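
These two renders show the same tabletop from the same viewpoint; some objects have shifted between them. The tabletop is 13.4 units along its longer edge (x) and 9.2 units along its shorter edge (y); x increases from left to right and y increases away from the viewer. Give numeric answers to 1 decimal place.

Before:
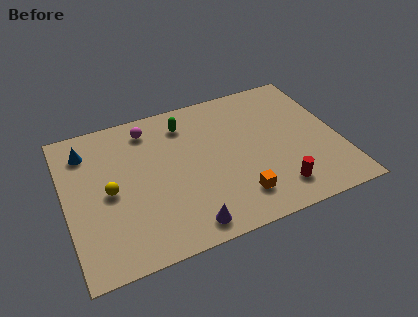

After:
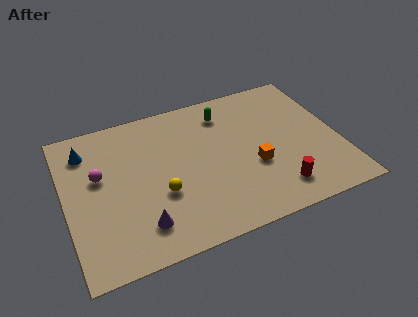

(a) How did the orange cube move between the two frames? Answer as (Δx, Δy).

(1.0, 1.6)

The orange cube was at about (8.1, 1.9) and moved to about (9.1, 3.5).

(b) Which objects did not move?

the blue cone and the red cylinder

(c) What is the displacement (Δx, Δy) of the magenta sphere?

(-2.6, -2.2)

From the two frames, the magenta sphere sits at roughly (4.3, 7.7) before and (1.7, 5.5) after.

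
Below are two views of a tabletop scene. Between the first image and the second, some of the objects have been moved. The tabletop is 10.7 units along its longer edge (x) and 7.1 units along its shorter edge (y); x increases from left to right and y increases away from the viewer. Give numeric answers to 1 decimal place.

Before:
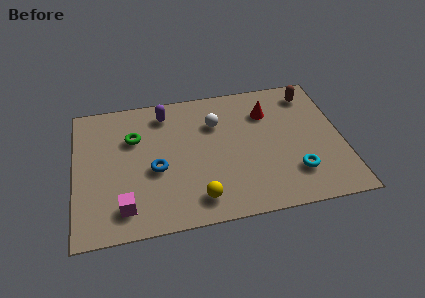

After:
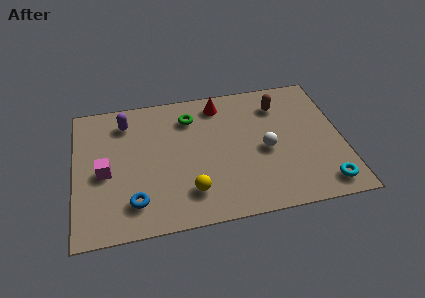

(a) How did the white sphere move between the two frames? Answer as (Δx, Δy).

(1.9, -1.8)

The white sphere started near (5.7, 5.0) and ended near (7.6, 3.2).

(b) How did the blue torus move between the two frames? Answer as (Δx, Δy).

(-0.9, -1.5)

The blue torus was at about (3.2, 3.0) and moved to about (2.3, 1.5).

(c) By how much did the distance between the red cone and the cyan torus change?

+2.8

Before: roughly 3.5 units apart; after: 6.3. That's 2.8 units further apart.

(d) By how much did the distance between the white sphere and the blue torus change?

+2.4

Before: roughly 3.2 units apart; after: 5.6. That's 2.4 units further apart.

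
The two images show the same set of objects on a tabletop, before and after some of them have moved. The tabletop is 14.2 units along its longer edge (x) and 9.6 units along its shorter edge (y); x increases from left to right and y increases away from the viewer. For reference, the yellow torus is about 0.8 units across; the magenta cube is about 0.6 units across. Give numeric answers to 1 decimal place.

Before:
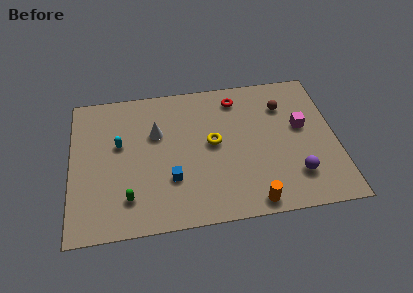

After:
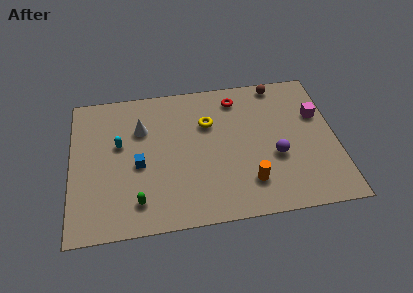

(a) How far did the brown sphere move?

1.6

The brown sphere was near (11.5, 7.1) before and (11.3, 8.7) after, so it travelled √(0.2² + 1.6²) ≈ 1.6 units.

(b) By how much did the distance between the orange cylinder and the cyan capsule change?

-0.8

Before: roughly 8.4 units apart; after: 7.6. That's 0.8 units closer together.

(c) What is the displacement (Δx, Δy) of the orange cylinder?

(-0.1, 1.3)

From the two frames, the orange cylinder sits at roughly (9.5, 0.9) before and (9.4, 2.2) after.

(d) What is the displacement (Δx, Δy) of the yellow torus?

(-0.2, 1.4)

From the two frames, the yellow torus sits at roughly (7.6, 5.1) before and (7.4, 6.5) after.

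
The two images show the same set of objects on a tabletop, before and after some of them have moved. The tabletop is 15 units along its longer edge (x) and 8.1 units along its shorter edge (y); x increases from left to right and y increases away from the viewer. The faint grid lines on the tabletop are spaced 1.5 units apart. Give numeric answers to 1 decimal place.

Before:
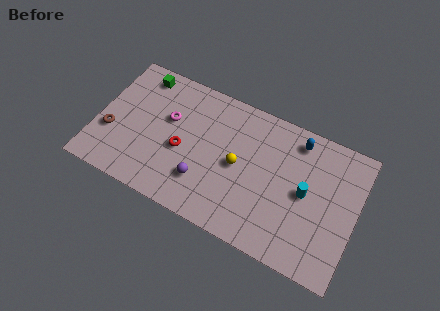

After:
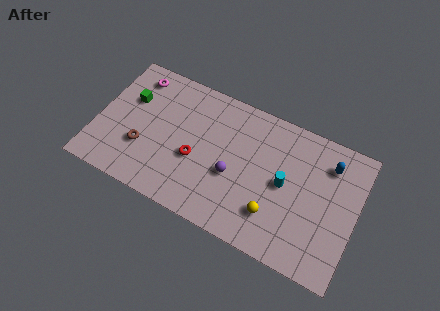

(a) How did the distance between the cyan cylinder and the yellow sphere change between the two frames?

-1.9

Before: roughly 3.9 units apart; after: 2.0. That's 1.9 units closer together.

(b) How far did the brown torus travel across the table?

1.9

The brown torus moved from about (0.9, 2.9) to (2.8, 2.7), a distance of √(1.9² + 0.2²) ≈ 1.9.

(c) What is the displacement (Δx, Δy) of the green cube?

(-0.4, -1.7)

The green cube started near (2.1, 7.0) and ended near (1.7, 5.3).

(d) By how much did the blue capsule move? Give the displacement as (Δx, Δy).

(1.9, -0.6)

The blue capsule started near (11.3, 6.9) and ended near (13.2, 6.3).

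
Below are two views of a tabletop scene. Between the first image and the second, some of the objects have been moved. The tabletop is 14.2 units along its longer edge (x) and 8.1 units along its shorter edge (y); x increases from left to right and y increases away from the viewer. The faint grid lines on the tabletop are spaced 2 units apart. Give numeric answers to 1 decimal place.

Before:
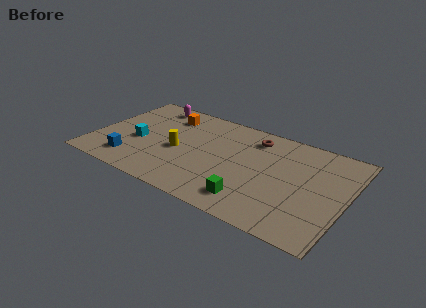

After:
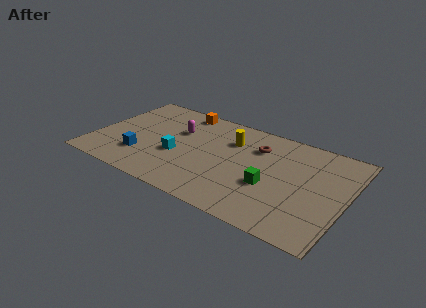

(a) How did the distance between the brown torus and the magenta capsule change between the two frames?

-1.6

They were about 6.1 units apart before and 4.5 after — 1.6 units closer together.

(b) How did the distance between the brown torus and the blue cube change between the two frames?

-0.9

Before: roughly 8.0 units apart; after: 7.1. That's 0.9 units closer together.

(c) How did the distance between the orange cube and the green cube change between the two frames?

-0.4

They were about 7.4 units apart before and 7.0 after — 0.4 units closer together.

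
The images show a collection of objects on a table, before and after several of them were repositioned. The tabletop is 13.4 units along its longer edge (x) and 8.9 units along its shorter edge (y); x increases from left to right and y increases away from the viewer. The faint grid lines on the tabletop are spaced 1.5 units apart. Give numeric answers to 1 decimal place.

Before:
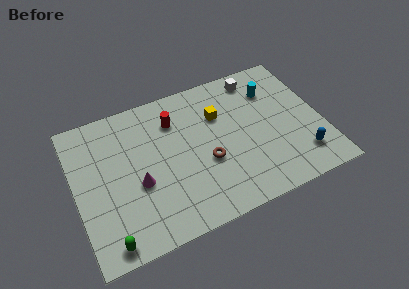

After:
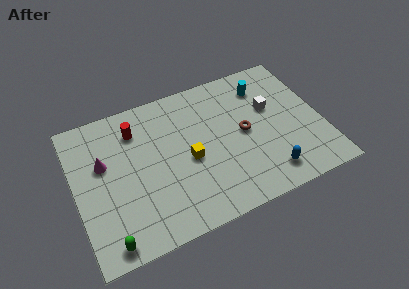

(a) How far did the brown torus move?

2.4

The brown torus moved from about (7.0, 3.5) to (9.2, 4.5), a distance of √(2.2² + 1.0²) ≈ 2.4.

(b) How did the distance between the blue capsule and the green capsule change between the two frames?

-1.9

Before: roughly 10.6 units apart; after: 8.7. That's 1.9 units closer together.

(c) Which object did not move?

the green capsule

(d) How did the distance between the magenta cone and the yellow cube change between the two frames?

-0.6

They were about 5.3 units apart before and 4.7 after — 0.6 units closer together.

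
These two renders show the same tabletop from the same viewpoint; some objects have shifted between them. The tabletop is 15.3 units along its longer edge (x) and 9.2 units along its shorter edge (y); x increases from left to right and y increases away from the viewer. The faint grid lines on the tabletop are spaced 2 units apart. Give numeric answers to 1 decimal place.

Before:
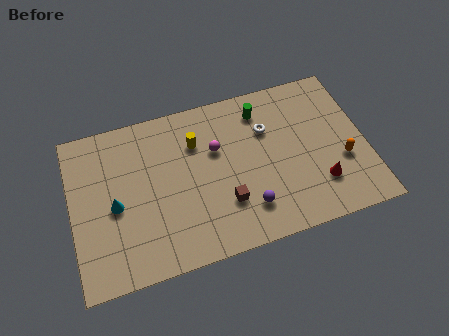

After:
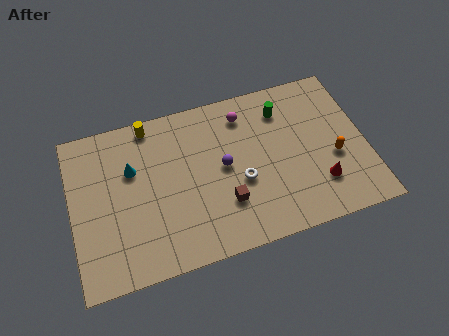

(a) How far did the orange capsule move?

0.5

From (14.0, 3.4) to (13.6, 3.7), the orange capsule covered √(0.4² + 0.3²) ≈ 0.5 units.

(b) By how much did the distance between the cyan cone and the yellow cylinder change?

-2.5

Before: roughly 5.0 units apart; after: 2.5. That's 2.5 units closer together.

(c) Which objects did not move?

the red cone and the brown cube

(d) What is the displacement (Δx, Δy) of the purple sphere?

(-1.0, 2.7)

The purple sphere was at about (8.9, 2.1) and moved to about (7.9, 4.8).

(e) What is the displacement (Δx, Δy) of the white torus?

(-1.6, -2.6)

The white torus started near (10.3, 6.3) and ended near (8.7, 3.7).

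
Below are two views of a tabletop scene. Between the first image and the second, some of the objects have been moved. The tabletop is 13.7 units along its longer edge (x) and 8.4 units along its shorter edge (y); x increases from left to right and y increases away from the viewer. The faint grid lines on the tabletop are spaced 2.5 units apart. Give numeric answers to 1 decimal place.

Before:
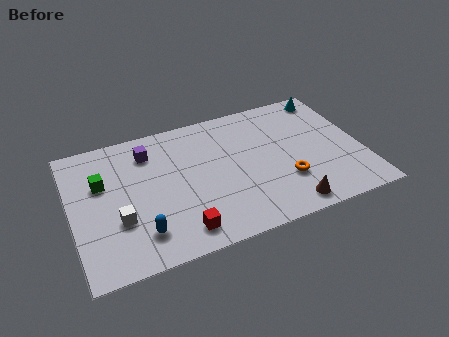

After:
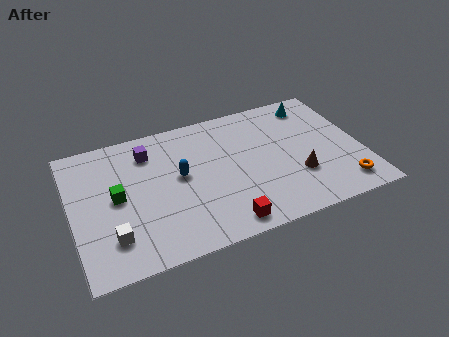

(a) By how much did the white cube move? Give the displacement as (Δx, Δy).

(-0.4, -0.9)

The white cube was at about (2.1, 2.9) and moved to about (1.7, 2.0).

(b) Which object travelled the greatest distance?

the blue capsule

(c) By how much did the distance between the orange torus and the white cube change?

+3.0

The distance was about 7.8 in the first image and 10.8 in the second, so they moved 3.0 units further apart.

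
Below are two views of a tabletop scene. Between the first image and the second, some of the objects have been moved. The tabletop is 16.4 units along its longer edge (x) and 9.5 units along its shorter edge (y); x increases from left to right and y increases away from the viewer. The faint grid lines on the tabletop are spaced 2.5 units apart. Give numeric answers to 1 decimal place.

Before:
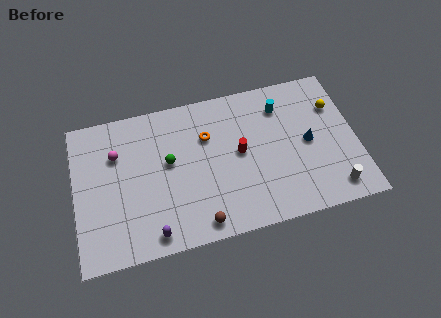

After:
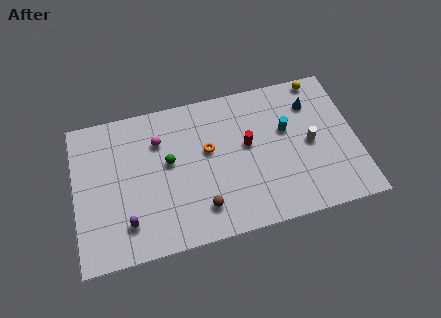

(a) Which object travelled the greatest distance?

the white cylinder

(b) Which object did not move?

the green sphere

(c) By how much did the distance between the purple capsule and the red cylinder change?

+1.3

They were about 6.6 units apart before and 7.9 after — 1.3 units further apart.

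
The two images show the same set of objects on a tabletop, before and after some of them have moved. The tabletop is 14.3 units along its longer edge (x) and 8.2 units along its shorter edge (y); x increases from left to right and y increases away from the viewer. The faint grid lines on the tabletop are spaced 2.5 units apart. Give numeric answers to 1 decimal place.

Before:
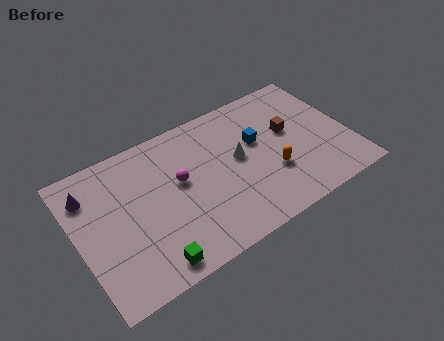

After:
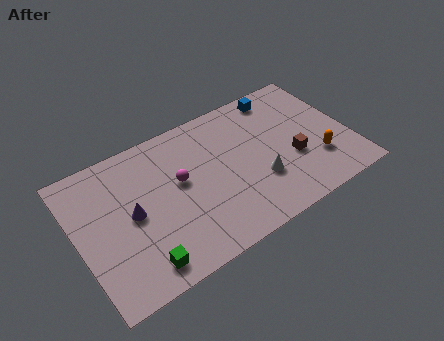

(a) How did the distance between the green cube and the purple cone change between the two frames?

-2.9

Before: roughly 5.8 units apart; after: 2.9. That's 2.9 units closer together.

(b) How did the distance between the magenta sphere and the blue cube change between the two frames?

+2.1

Before: roughly 4.2 units apart; after: 6.3. That's 2.1 units further apart.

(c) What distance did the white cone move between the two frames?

2.0

From (8.5, 4.5) to (9.3, 2.7), the white cone covered √(0.8² + 1.8²) ≈ 2.0 units.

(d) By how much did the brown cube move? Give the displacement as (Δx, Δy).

(-0.1, -1.7)

From the two frames, the brown cube sits at roughly (11.3, 4.8) before and (11.2, 3.1) after.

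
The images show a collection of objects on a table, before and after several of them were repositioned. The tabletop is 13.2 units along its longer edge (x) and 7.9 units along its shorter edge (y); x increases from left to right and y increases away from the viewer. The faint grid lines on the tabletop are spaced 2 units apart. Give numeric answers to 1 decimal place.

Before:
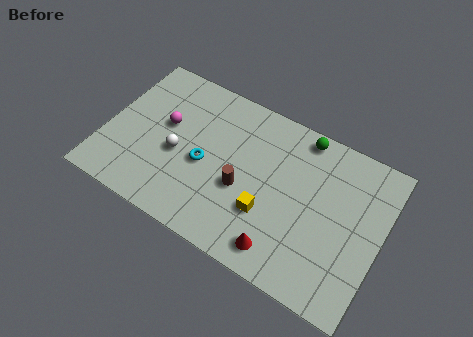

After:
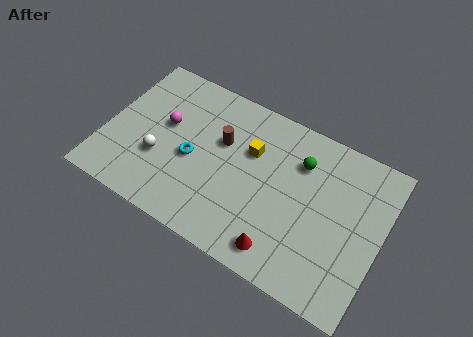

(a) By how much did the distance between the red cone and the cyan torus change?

+0.5

Before: roughly 4.7 units apart; after: 5.2. That's 0.5 units further apart.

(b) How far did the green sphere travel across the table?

1.3

The green sphere was near (9.0, 7.1) before and (9.1, 5.8) after, so it travelled √(0.1² + 1.3²) ≈ 1.3 units.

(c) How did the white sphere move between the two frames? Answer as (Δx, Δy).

(-0.8, -0.6)

The white sphere was at about (3.5, 3.4) and moved to about (2.7, 2.8).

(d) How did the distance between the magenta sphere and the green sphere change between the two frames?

-0.3

They were about 6.8 units apart before and 6.5 after — 0.3 units closer together.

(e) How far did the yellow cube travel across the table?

2.9

From (8.0, 2.6) to (6.8, 5.2), the yellow cube covered √(1.2² + 2.6²) ≈ 2.9 units.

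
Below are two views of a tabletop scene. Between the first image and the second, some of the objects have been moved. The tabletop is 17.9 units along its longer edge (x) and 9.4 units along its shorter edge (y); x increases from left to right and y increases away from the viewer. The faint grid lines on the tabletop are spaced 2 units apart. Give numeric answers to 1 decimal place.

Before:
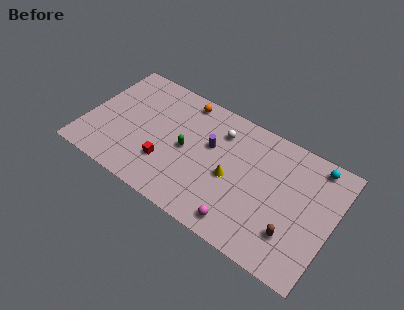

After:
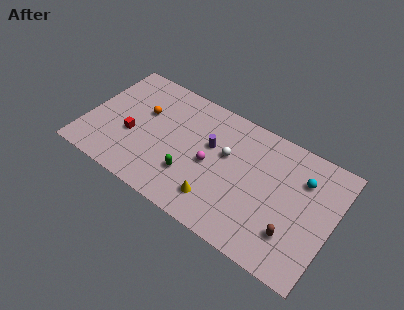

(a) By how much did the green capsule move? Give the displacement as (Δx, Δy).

(0.6, -1.8)

The green capsule started near (7.3, 4.6) and ended near (7.9, 2.8).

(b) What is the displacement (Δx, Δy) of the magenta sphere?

(-2.8, 3.1)

The magenta sphere started near (11.9, 1.3) and ended near (9.1, 4.4).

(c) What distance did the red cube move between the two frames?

2.8

The red cube was near (6.1, 2.8) before and (3.4, 3.7) after, so it travelled √(2.7² + 0.9²) ≈ 2.8 units.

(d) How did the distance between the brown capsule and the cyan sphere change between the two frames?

-1.6

Before: roughly 5.9 units apart; after: 4.3. That's 1.6 units closer together.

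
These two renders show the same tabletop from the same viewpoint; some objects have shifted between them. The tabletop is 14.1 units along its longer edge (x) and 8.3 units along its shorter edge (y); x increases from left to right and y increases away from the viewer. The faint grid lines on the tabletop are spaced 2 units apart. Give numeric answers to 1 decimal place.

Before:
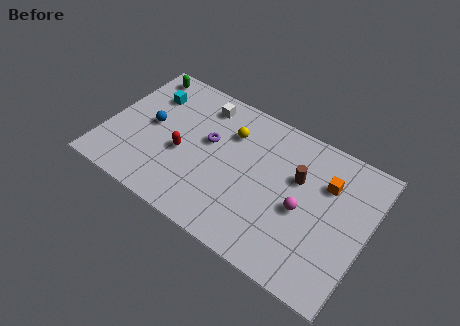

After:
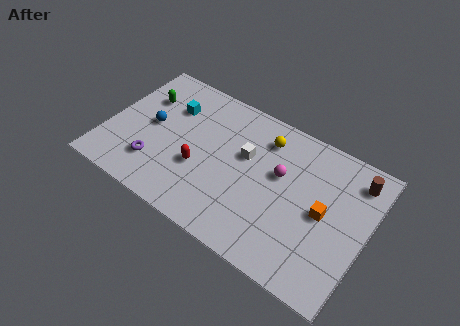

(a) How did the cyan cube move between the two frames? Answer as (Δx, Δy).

(1.2, -0.2)

The cyan cube was at about (1.9, 6.1) and moved to about (3.1, 5.9).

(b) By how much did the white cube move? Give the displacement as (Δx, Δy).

(2.7, -1.8)

The white cube started near (4.7, 6.9) and ended near (7.4, 5.1).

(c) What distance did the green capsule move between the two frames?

1.6

The green capsule was near (1.2, 7.3) before and (1.6, 5.8) after, so it travelled √(0.4² + 1.5²) ≈ 1.6 units.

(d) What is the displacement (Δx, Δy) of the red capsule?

(1.0, -0.4)

The red capsule started near (4.2, 3.5) and ended near (5.2, 3.1).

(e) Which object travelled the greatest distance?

the purple torus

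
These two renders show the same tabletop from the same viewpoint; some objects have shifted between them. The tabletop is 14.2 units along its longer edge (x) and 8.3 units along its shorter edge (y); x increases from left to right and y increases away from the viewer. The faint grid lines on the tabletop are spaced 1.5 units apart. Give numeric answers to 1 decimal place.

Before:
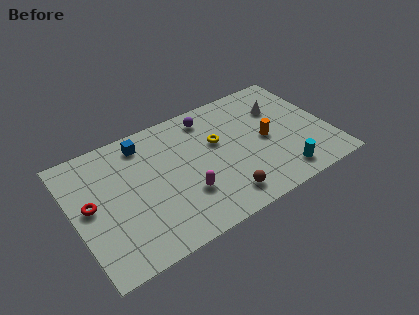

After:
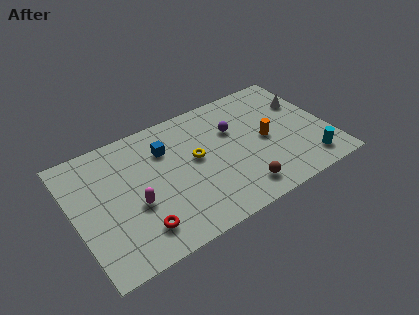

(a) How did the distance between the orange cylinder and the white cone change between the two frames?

+0.9

The distance was about 2.1 in the first image and 3.0 in the second, so they moved 0.9 units further apart.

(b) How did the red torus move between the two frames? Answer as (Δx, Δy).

(2.3, -2.7)

The red torus started near (0.9, 4.4) and ended near (3.2, 1.7).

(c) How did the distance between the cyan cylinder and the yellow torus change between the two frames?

+1.9

Before: roughly 4.8 units apart; after: 6.7. That's 1.9 units further apart.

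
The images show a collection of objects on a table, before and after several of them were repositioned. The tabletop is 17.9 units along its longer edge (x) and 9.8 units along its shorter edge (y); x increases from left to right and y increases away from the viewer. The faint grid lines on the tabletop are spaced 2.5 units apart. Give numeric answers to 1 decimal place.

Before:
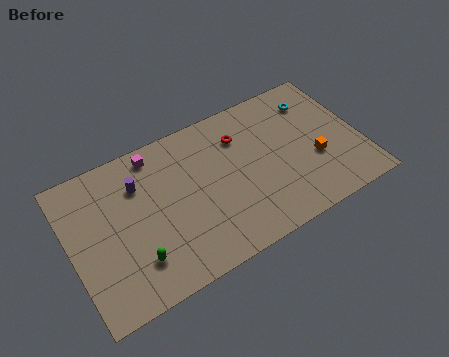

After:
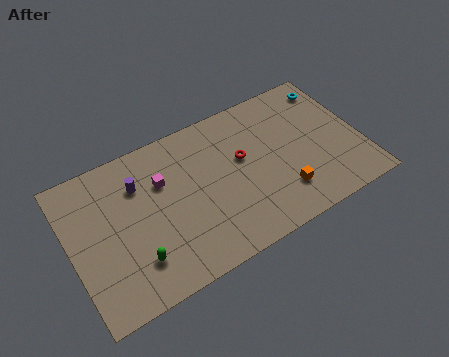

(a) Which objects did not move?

the purple cylinder and the green capsule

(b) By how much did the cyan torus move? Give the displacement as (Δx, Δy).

(1.2, 0.5)

The cyan torus started near (15.6, 7.7) and ended near (16.8, 8.2).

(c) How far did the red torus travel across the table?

1.5

The red torus moved from about (10.8, 7.3) to (10.7, 5.8), a distance of √(0.1² + 1.5²) ≈ 1.5.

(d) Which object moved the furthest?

the orange cube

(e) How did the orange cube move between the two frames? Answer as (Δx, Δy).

(-2.3, -1.3)

The orange cube started near (15.0, 3.7) and ended near (12.7, 2.4).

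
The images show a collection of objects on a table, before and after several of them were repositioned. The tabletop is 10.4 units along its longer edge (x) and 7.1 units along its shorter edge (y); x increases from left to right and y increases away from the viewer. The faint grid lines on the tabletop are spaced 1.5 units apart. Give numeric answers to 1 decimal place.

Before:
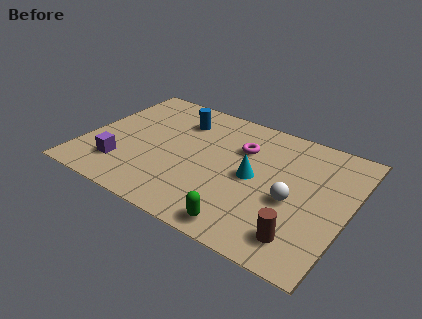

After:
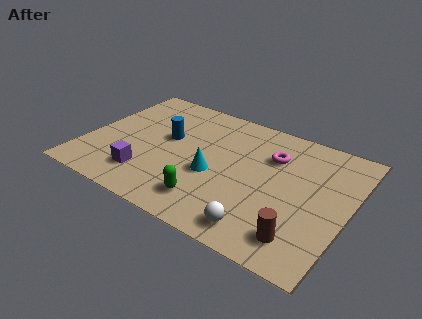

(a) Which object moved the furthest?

the white sphere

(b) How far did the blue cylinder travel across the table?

1.3

From (3.4, 5.4) to (3.1, 4.1), the blue cylinder covered √(0.3² + 1.3²) ≈ 1.3 units.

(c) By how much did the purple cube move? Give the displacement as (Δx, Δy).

(1.0, -0.1)

From the two frames, the purple cube sits at roughly (1.7, 1.7) before and (2.7, 1.6) after.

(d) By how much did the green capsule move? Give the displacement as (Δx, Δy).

(-1.5, 0.6)

The green capsule was at about (6.8, 0.8) and moved to about (5.3, 1.4).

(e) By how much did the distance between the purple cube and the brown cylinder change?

-1.0

Before: roughly 7.2 units apart; after: 6.2. That's 1.0 units closer together.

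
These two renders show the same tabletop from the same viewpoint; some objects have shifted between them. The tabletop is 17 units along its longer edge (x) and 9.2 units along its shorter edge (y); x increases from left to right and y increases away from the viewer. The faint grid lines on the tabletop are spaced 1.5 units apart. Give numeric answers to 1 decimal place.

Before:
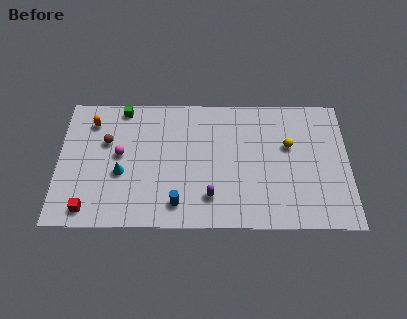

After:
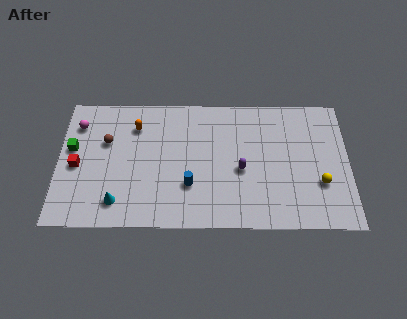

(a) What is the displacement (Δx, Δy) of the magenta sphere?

(-2.5, 2.1)

The magenta sphere was at about (3.6, 5.0) and moved to about (1.1, 7.1).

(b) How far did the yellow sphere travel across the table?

3.2

The yellow sphere moved from about (13.5, 5.7) to (15.3, 3.1), a distance of √(1.8² + 2.6²) ≈ 3.2.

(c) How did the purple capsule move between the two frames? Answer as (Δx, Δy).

(1.8, 1.9)

The purple capsule was at about (8.9, 2.1) and moved to about (10.7, 4.0).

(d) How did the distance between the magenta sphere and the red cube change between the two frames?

-1.3

They were about 4.2 units apart before and 2.9 after — 1.3 units closer together.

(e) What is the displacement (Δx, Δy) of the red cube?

(-0.7, 3.0)

From the two frames, the red cube sits at roughly (1.8, 1.2) before and (1.1, 4.2) after.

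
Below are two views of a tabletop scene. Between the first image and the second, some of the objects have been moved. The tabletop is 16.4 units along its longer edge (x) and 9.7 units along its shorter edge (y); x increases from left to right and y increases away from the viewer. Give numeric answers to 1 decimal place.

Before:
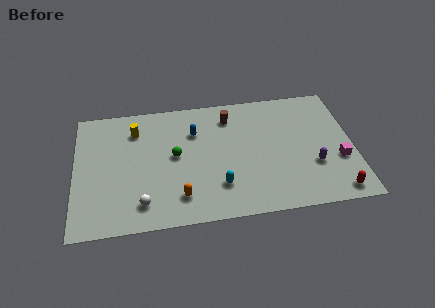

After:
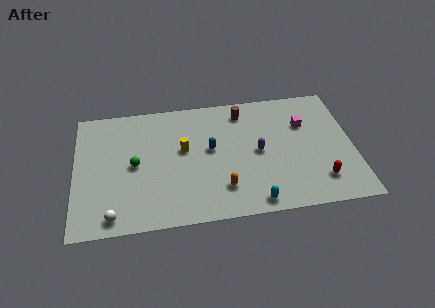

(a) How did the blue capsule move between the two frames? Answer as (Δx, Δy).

(0.9, -1.5)

The blue capsule started near (7.1, 6.9) and ended near (8.0, 5.4).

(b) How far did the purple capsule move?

3.5

The purple capsule was near (14.0, 3.3) before and (10.8, 4.8) after, so it travelled √(3.2² + 1.5²) ≈ 3.5 units.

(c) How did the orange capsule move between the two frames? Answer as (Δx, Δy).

(2.5, 0.3)

The orange capsule was at about (6.1, 2.0) and moved to about (8.6, 2.3).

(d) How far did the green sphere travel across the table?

2.4

From (5.9, 5.2) to (3.5, 4.8), the green sphere covered √(2.4² + 0.4²) ≈ 2.4 units.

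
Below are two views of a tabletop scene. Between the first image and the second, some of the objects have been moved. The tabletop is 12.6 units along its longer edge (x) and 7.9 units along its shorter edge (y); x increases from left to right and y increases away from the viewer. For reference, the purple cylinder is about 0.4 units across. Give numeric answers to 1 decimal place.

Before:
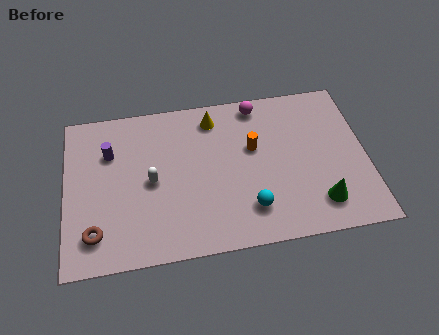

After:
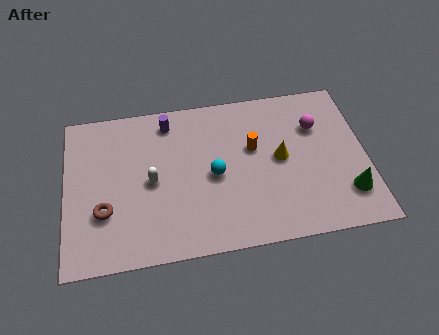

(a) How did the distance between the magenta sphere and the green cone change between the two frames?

-2.1

Before: roughly 5.9 units apart; after: 3.8. That's 2.1 units closer together.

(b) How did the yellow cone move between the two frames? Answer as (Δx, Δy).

(2.7, -2.5)

The yellow cone started near (6.3, 6.6) and ended near (9.0, 4.1).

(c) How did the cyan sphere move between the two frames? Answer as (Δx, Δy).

(-1.4, 1.9)

From the two frames, the cyan sphere sits at roughly (7.6, 1.8) before and (6.2, 3.7) after.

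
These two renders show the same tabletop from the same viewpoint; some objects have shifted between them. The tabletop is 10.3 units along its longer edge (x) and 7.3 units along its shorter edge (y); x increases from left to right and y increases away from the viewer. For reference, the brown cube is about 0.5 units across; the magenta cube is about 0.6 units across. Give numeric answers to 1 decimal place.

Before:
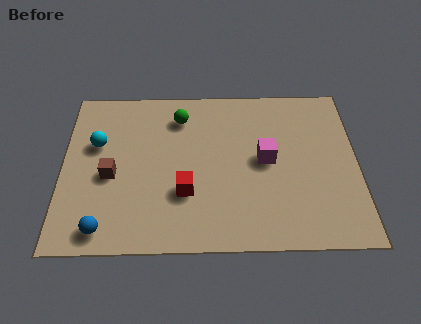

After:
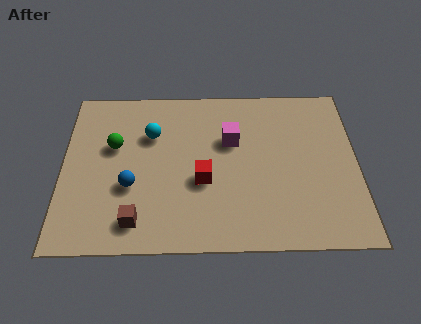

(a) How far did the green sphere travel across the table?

2.6

From (4.1, 5.8) to (1.8, 4.5), the green sphere covered √(2.3² + 1.3²) ≈ 2.6 units.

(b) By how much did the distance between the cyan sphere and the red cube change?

-1.0

The distance was about 3.8 in the first image and 2.8 in the second, so they moved 1.0 units closer together.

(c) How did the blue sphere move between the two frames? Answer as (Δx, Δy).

(0.9, 1.8)

From the two frames, the blue sphere sits at roughly (1.5, 0.9) before and (2.4, 2.7) after.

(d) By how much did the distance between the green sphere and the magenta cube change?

+0.5

They were about 3.6 units apart before and 4.1 after — 0.5 units further apart.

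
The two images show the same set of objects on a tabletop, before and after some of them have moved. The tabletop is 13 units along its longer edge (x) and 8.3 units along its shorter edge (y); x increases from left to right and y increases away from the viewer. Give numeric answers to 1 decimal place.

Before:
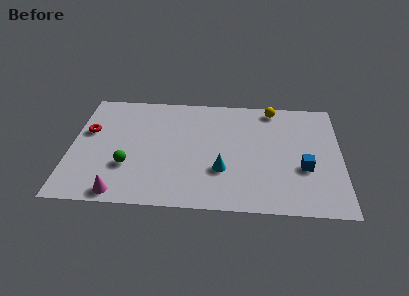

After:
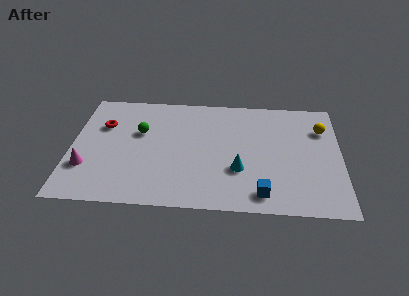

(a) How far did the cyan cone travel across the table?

0.8

The cyan cone moved from about (7.3, 2.7) to (8.1, 2.8), a distance of √(0.8² + 0.1²) ≈ 0.8.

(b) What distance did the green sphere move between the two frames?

2.5

The green sphere moved from about (2.8, 2.7) to (3.3, 5.2), a distance of √(0.5² + 2.5²) ≈ 2.5.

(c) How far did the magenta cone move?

2.4

The magenta cone moved from about (2.5, 0.8) to (0.8, 2.5), a distance of √(1.7² + 1.7²) ≈ 2.4.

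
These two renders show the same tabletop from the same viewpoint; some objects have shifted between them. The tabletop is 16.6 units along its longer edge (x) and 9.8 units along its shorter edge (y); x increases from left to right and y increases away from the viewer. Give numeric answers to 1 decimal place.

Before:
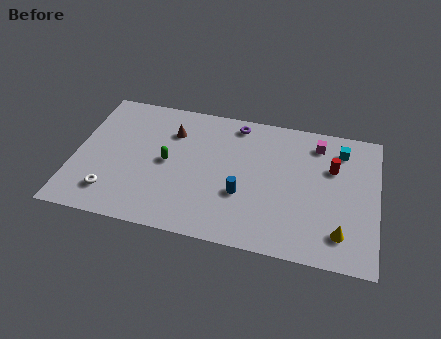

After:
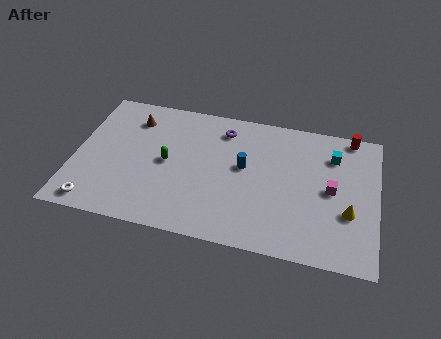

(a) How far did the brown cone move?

2.3

The brown cone was near (5.2, 7.2) before and (3.0, 7.7) after, so it travelled √(2.2² + 0.5²) ≈ 2.3 units.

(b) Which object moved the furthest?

the magenta cube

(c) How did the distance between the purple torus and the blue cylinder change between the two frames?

-2.3

They were about 5.1 units apart before and 2.8 after — 2.3 units closer together.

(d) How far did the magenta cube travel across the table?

3.3

From (13.2, 8.1) to (14.1, 4.9), the magenta cube covered √(0.9² + 3.2²) ≈ 3.3 units.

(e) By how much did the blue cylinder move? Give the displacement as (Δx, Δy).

(0.0, 2.0)

From the two frames, the blue cylinder sits at roughly (9.3, 3.5) before and (9.3, 5.5) after.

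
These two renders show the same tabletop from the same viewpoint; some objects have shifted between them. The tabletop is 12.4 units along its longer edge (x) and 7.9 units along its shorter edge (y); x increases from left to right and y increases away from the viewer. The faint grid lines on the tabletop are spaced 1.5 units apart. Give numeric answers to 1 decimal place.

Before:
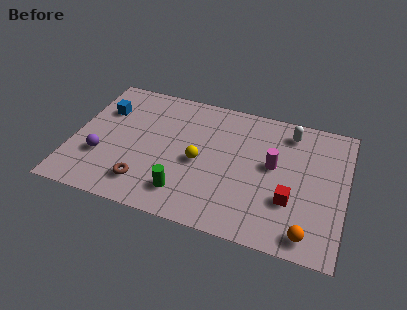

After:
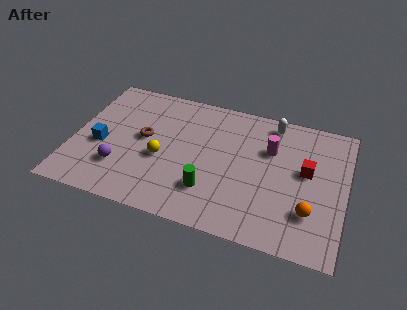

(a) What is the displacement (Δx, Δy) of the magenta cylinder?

(-0.2, 0.9)

The magenta cylinder started near (9.1, 4.4) and ended near (8.9, 5.3).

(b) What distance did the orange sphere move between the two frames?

1.2

From (10.9, 1.0) to (10.9, 2.2), the orange sphere covered √(0.0² + 1.2²) ≈ 1.2 units.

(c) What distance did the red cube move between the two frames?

2.0

The red cube was near (10.0, 2.6) before and (10.6, 4.5) after, so it travelled √(0.6² + 1.9²) ≈ 2.0 units.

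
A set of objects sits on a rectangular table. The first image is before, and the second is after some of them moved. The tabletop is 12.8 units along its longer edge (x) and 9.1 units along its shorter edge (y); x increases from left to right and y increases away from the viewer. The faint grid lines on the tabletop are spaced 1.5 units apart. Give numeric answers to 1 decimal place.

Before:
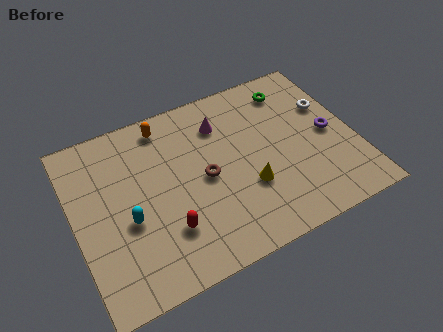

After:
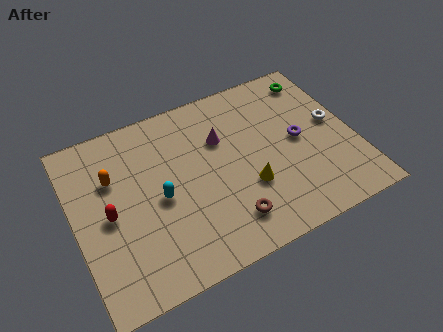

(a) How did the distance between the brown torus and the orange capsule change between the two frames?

+2.6

The distance was about 3.8 in the first image and 6.4 in the second, so they moved 2.6 units further apart.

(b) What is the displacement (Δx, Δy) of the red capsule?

(-2.4, 1.8)

The red capsule was at about (3.9, 2.5) and moved to about (1.5, 4.3).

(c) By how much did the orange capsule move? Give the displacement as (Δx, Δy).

(-2.6, -1.8)

From the two frames, the orange capsule sits at roughly (4.5, 7.9) before and (1.9, 6.1) after.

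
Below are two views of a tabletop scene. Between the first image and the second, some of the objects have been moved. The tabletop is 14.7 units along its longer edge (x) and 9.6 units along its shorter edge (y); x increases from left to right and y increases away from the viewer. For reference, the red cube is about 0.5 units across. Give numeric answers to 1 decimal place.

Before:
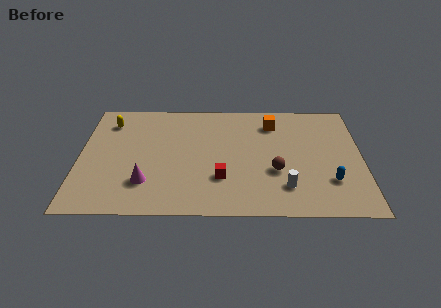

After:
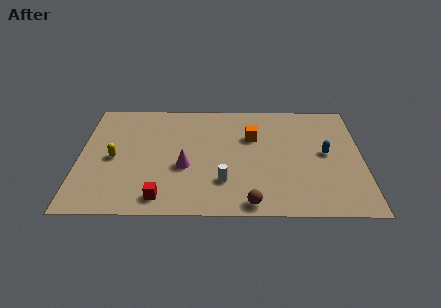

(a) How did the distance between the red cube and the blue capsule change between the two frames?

+3.7

They were about 5.6 units apart before and 9.3 after — 3.7 units further apart.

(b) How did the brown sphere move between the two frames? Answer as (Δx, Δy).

(-1.3, -2.6)

From the two frames, the brown sphere sits at roughly (10.2, 3.5) before and (8.9, 0.9) after.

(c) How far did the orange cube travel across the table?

1.6

From (10.1, 7.6) to (9.0, 6.4), the orange cube covered √(1.1² + 1.2²) ≈ 1.6 units.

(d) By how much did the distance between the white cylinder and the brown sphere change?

+0.8

The distance was about 1.4 in the first image and 2.2 in the second, so they moved 0.8 units further apart.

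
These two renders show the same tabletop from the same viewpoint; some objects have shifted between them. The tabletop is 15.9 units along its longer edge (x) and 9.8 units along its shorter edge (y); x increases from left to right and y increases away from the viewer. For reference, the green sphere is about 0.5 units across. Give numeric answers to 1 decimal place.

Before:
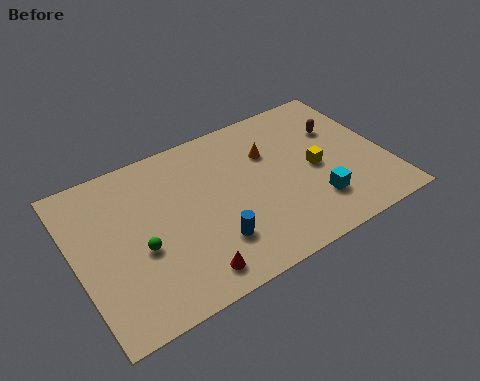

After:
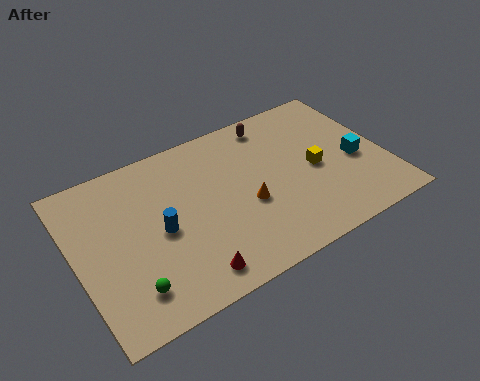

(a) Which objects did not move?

the yellow cube and the red cone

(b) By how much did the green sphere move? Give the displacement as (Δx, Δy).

(-0.8, -2.0)

The green sphere was at about (3.1, 4.0) and moved to about (2.3, 2.0).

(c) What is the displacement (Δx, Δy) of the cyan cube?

(2.5, 1.7)

The cyan cube was at about (11.9, 2.5) and moved to about (14.4, 4.2).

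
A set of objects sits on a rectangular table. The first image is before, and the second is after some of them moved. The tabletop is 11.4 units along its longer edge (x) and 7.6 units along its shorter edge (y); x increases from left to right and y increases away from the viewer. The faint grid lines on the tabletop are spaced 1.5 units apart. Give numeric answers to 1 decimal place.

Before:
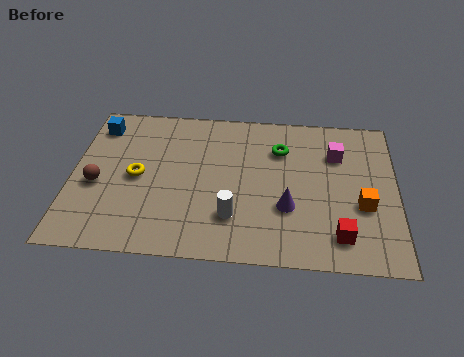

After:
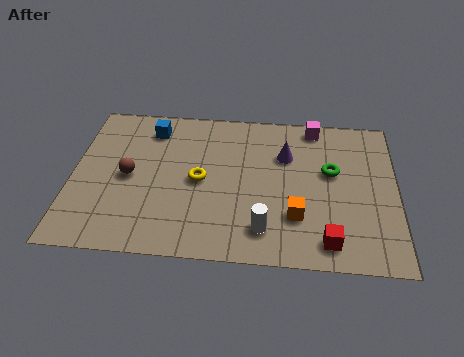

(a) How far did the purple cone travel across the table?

2.6

The purple cone moved from about (7.6, 2.6) to (7.5, 5.2), a distance of √(0.1² + 2.6²) ≈ 2.6.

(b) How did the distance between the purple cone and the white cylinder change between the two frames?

+1.8

They were about 2.0 units apart before and 3.8 after — 1.8 units further apart.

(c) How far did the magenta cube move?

1.6

From (9.3, 5.4) to (8.5, 6.8), the magenta cube covered √(0.8² + 1.4²) ≈ 1.6 units.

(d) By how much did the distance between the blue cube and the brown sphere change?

-0.4

They were about 3.0 units apart before and 2.6 after — 0.4 units closer together.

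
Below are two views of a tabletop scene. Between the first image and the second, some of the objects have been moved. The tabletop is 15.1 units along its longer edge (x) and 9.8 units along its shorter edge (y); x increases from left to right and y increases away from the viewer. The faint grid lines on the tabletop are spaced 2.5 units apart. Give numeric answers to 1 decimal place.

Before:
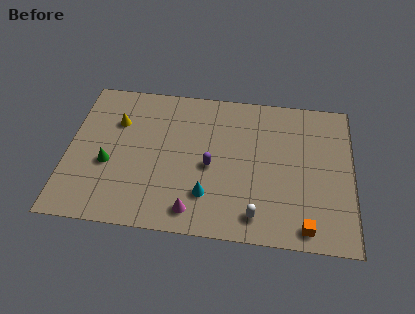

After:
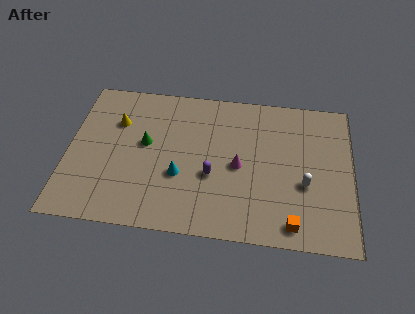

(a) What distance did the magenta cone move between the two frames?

3.9

The magenta cone was near (6.8, 1.4) before and (9.1, 4.6) after, so it travelled √(2.3² + 3.2²) ≈ 3.9 units.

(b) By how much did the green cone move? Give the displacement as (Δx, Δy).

(1.9, 1.6)

From the two frames, the green cone sits at roughly (2.2, 3.9) before and (4.1, 5.5) after.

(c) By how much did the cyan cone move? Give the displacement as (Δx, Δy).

(-1.5, 1.1)

The cyan cone was at about (7.5, 2.5) and moved to about (6.0, 3.6).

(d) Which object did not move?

the yellow cone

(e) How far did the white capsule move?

3.4

The white capsule was near (10.1, 1.5) before and (12.6, 3.8) after, so it travelled √(2.5² + 2.3²) ≈ 3.4 units.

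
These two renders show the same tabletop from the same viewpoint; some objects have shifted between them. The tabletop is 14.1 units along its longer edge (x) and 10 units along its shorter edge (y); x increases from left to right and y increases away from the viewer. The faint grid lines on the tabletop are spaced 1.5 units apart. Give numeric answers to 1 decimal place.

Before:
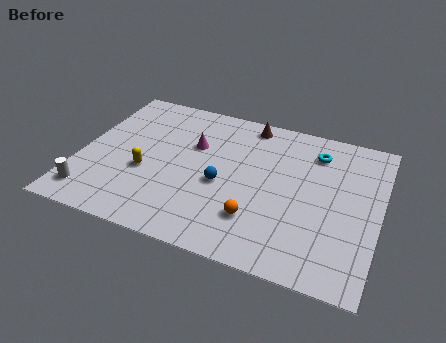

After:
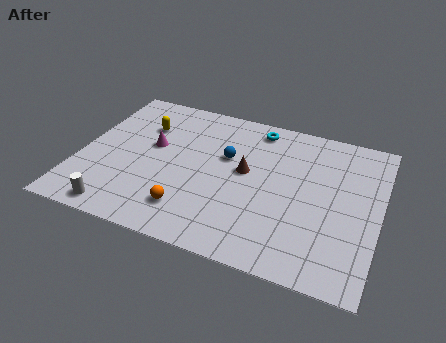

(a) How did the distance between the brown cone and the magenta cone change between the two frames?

+1.1

Before: roughly 3.4 units apart; after: 4.5. That's 1.1 units further apart.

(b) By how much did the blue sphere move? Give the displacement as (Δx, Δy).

(0.0, 1.9)

The blue sphere was at about (6.8, 4.3) and moved to about (6.8, 6.2).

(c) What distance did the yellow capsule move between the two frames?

3.2

The yellow capsule was near (3.2, 3.9) before and (2.7, 7.1) after, so it travelled √(0.5² + 3.2²) ≈ 3.2 units.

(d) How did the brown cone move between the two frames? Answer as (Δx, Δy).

(0.2, -3.4)

The brown cone started near (7.6, 8.9) and ended near (7.8, 5.5).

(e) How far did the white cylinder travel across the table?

1.5

The white cylinder moved from about (0.9, 1.6) to (2.3, 1.0), a distance of √(1.4² + 0.6²) ≈ 1.5.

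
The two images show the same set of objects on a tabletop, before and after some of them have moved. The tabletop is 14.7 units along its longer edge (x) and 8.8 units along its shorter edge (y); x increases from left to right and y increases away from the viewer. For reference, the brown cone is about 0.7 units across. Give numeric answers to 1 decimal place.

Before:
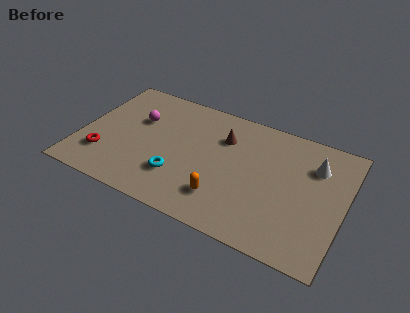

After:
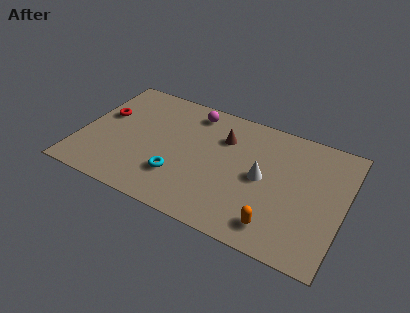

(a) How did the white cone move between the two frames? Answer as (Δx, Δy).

(-2.7, -2.0)

From the two frames, the white cone sits at roughly (12.9, 6.4) before and (10.2, 4.4) after.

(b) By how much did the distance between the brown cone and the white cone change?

-2.0

Before: roughly 5.1 units apart; after: 3.1. That's 2.0 units closer together.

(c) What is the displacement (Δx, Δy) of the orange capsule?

(3.0, -0.6)

The orange capsule was at about (8.3, 2.1) and moved to about (11.3, 1.5).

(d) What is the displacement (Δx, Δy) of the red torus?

(-0.4, 3.0)

From the two frames, the red torus sits at roughly (1.5, 2.3) before and (1.1, 5.3) after.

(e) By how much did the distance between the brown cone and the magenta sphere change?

-2.6

Before: roughly 4.8 units apart; after: 2.2. That's 2.6 units closer together.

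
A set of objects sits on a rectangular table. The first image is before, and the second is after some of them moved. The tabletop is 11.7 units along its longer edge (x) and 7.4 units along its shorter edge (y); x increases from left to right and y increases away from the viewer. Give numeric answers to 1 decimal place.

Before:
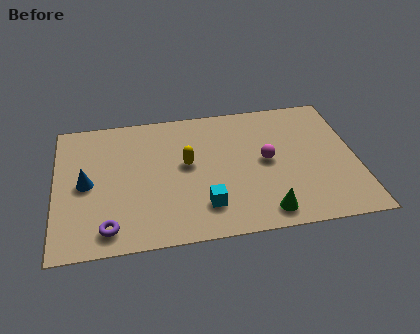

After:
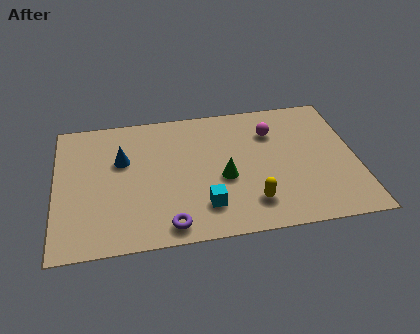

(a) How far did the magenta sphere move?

1.6

The magenta sphere was near (8.2, 3.8) before and (8.5, 5.4) after, so it travelled √(0.3² + 1.6²) ≈ 1.6 units.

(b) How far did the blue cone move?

1.8

From (1.2, 3.6) to (2.6, 4.7), the blue cone covered √(1.4² + 1.1²) ≈ 1.8 units.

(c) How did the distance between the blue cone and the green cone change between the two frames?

-3.1

They were about 7.3 units apart before and 4.2 after — 3.1 units closer together.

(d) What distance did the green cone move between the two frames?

2.6

From (8.0, 1.0) to (6.5, 3.1), the green cone covered √(1.5² + 2.1²) ≈ 2.6 units.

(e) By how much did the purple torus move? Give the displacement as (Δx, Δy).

(2.3, -0.2)

The purple torus started near (2.0, 1.1) and ended near (4.3, 0.9).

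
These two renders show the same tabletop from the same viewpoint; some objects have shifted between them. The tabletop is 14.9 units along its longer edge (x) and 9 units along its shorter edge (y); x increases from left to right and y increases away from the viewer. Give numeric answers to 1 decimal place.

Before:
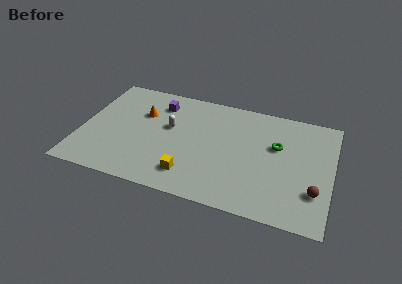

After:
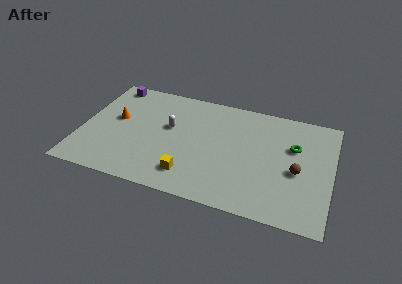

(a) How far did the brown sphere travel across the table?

1.7

The brown sphere was near (14.0, 2.6) before and (12.9, 3.9) after, so it travelled √(1.1² + 1.3²) ≈ 1.7 units.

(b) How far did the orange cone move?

1.7

The orange cone was near (3.5, 6.0) before and (2.0, 5.1) after, so it travelled √(1.5² + 0.9²) ≈ 1.7 units.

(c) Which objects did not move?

the yellow cube and the white capsule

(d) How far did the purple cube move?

3.1

From (4.4, 7.1) to (1.4, 8.0), the purple cube covered √(3.0² + 0.9²) ≈ 3.1 units.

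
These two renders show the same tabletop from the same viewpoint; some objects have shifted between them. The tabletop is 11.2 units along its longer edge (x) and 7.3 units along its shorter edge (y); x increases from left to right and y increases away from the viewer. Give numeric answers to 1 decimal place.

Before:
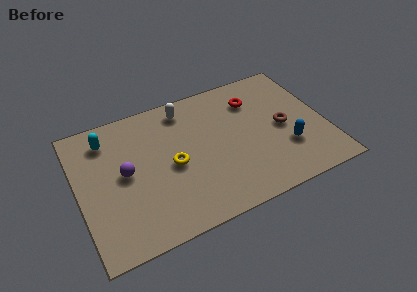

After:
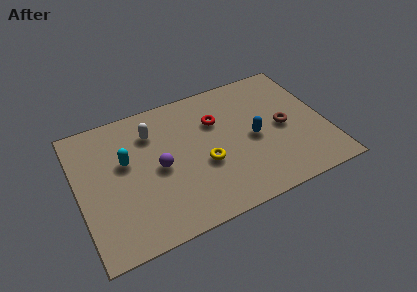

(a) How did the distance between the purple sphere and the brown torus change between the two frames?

-1.5

The distance was about 7.2 in the first image and 5.7 in the second, so they moved 1.5 units closer together.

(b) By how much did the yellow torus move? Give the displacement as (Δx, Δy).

(1.4, -0.5)

The yellow torus was at about (4.2, 3.4) and moved to about (5.6, 2.9).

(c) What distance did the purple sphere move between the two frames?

1.5

The purple sphere was near (2.1, 3.8) before and (3.6, 3.5) after, so it travelled √(1.5² + 0.3²) ≈ 1.5 units.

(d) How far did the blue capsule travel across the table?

1.8

The blue capsule was near (9.3, 2.3) before and (7.9, 3.4) after, so it travelled √(1.4² + 1.1²) ≈ 1.8 units.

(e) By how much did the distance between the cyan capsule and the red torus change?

-2.5

They were about 6.7 units apart before and 4.2 after — 2.5 units closer together.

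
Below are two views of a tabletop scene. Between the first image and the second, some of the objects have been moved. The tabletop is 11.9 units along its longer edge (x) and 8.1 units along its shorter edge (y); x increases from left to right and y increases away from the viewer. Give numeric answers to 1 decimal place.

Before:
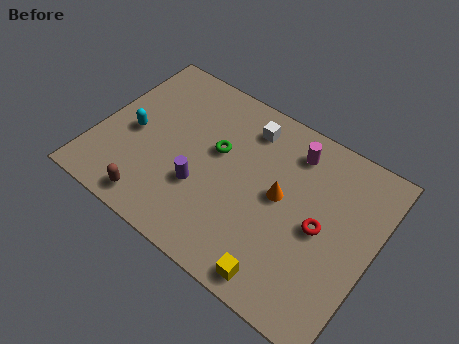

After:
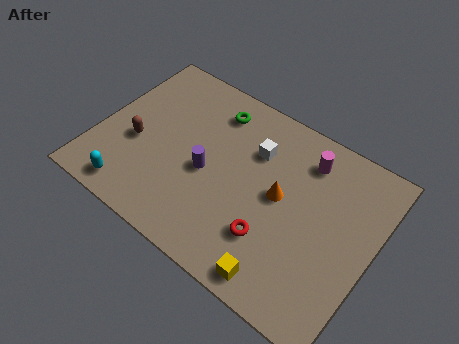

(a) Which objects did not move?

the yellow cube and the orange cone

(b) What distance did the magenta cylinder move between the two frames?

0.6

The magenta cylinder moved from about (8.0, 6.6) to (8.6, 6.5), a distance of √(0.6² + 0.1²) ≈ 0.6.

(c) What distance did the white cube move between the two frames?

1.0

The white cube moved from about (6.0, 6.6) to (6.5, 5.7), a distance of √(0.5² + 0.9²) ≈ 1.0.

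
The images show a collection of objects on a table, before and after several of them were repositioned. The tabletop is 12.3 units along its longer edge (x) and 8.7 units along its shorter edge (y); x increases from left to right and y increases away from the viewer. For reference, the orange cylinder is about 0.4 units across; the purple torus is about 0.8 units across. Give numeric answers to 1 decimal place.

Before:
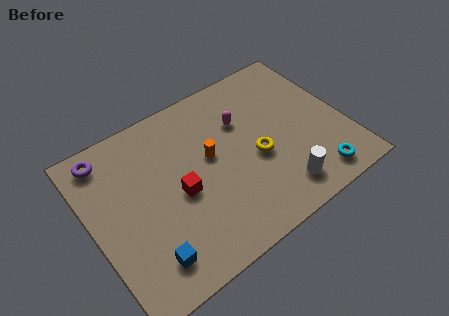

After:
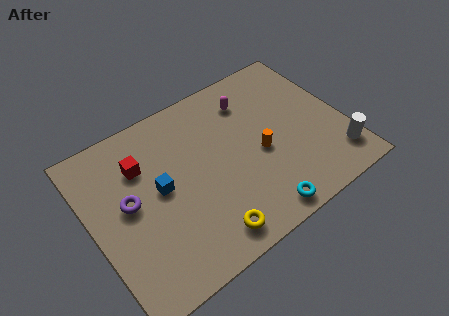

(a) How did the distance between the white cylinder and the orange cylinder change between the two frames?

-0.4

They were about 4.4 units apart before and 4.0 after — 0.4 units closer together.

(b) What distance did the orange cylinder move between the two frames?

2.5

The orange cylinder moved from about (5.8, 4.9) to (8.1, 3.8), a distance of √(2.3² + 1.1²) ≈ 2.5.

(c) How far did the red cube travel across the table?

2.7

The red cube was near (4.1, 3.9) before and (2.7, 6.2) after, so it travelled √(1.4² + 2.3²) ≈ 2.7 units.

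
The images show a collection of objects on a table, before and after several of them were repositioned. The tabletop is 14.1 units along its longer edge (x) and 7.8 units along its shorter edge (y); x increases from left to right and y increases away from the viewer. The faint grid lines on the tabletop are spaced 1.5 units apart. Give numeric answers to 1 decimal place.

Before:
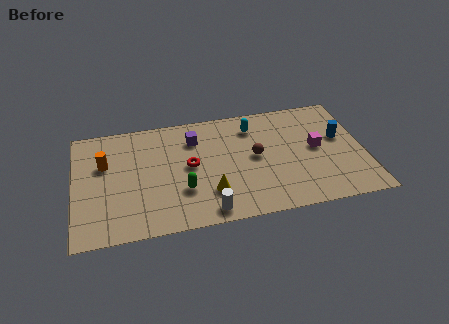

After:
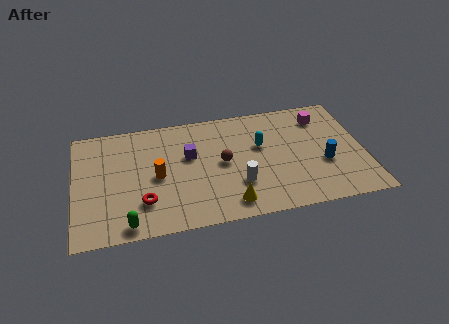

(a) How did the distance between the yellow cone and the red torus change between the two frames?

+2.0

Before: roughly 2.2 units apart; after: 4.2. That's 2.0 units further apart.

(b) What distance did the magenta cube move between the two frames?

2.1

The magenta cube was near (11.8, 4.1) before and (12.2, 6.2) after, so it travelled √(0.4² + 2.1²) ≈ 2.1 units.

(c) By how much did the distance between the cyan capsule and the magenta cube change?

-0.3

They were about 3.7 units apart before and 3.4 after — 0.3 units closer together.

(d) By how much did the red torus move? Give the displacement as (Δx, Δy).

(-2.3, -2.0)

The red torus started near (5.6, 4.1) and ended near (3.3, 2.1).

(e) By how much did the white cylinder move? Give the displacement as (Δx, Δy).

(1.6, 1.5)

From the two frames, the white cylinder sits at roughly (6.3, 0.9) before and (7.9, 2.4) after.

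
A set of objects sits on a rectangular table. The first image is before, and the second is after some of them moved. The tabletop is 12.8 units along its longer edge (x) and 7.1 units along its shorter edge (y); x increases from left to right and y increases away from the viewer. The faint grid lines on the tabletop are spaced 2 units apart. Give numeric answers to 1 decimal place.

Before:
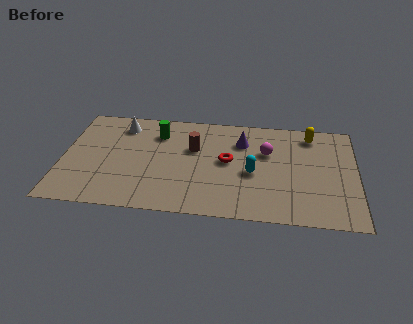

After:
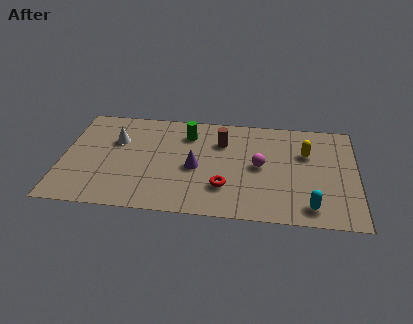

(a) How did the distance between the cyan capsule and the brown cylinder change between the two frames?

+2.6

They were about 3.0 units apart before and 5.6 after — 2.6 units further apart.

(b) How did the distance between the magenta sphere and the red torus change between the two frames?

+0.3

They were about 1.9 units apart before and 2.2 after — 0.3 units further apart.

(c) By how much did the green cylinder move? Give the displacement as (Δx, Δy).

(1.3, 0.1)

The green cylinder was at about (4.1, 5.4) and moved to about (5.4, 5.5).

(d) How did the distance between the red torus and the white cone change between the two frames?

+0.4

The distance was about 5.1 in the first image and 5.5 in the second, so they moved 0.4 units further apart.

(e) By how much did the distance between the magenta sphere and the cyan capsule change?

+1.7

They were about 1.6 units apart before and 3.3 after — 1.7 units further apart.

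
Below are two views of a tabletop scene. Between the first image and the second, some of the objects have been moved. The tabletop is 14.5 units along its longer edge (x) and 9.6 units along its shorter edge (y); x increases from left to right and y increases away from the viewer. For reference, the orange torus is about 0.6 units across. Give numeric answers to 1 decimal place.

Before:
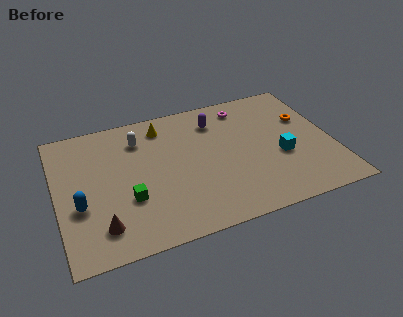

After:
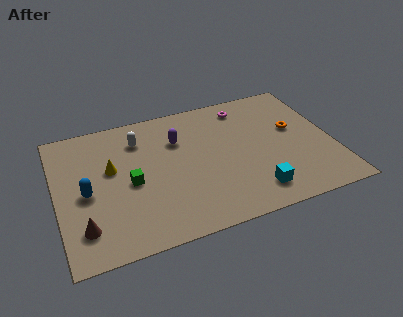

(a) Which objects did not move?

the white capsule and the magenta torus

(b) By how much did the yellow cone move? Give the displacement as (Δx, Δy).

(-2.9, -2.3)

From the two frames, the yellow cone sits at roughly (5.8, 8.0) before and (2.9, 5.7) after.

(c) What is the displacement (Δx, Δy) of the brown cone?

(-0.9, 0.2)

The brown cone was at about (2.1, 1.9) and moved to about (1.2, 2.1).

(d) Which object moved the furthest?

the yellow cone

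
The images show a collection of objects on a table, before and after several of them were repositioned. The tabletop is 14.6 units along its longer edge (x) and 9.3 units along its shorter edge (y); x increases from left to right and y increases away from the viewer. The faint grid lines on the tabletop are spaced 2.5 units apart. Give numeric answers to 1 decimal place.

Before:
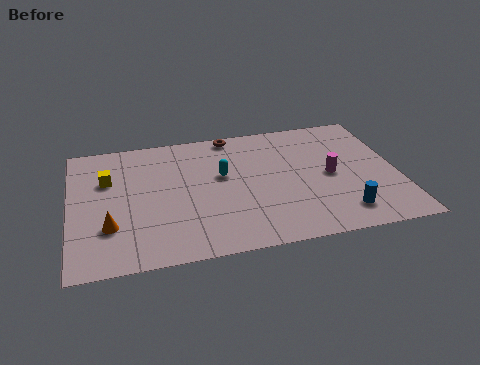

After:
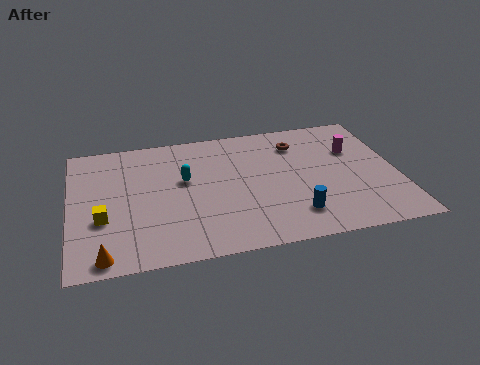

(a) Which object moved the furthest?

the brown torus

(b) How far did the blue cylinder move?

2.1

The blue cylinder moved from about (11.9, 1.7) to (9.8, 2.0), a distance of √(2.1² + 0.3²) ≈ 2.1.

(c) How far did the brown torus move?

3.2

The brown torus moved from about (7.4, 8.5) to (10.3, 7.2), a distance of √(2.9² + 1.3²) ≈ 3.2.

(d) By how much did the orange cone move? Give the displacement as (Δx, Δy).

(-0.3, -1.9)

The orange cone was at about (1.7, 2.8) and moved to about (1.4, 0.9).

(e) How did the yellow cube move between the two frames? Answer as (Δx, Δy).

(-0.3, -2.8)

From the two frames, the yellow cube sits at roughly (1.7, 6.2) before and (1.4, 3.4) after.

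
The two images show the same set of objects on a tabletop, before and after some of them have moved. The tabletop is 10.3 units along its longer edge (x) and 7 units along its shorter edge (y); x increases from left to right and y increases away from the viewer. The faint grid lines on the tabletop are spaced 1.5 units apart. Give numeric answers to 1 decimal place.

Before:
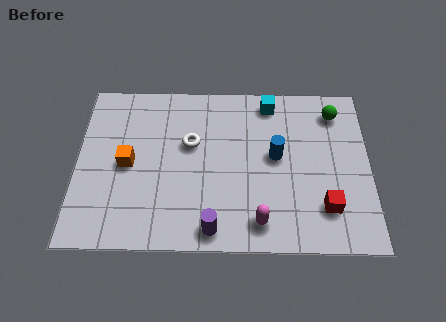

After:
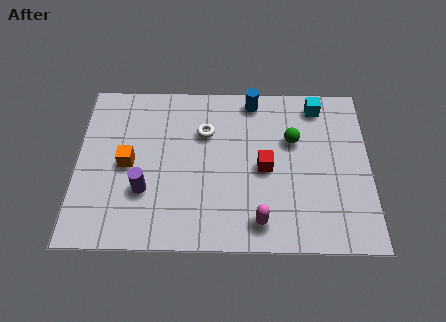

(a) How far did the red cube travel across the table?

2.6

The red cube moved from about (8.7, 1.7) to (6.6, 3.3), a distance of √(2.1² + 1.6²) ≈ 2.6.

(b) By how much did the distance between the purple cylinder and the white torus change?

-0.3

Before: roughly 3.6 units apart; after: 3.3. That's 0.3 units closer together.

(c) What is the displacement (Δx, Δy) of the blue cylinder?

(-0.8, 2.4)

The blue cylinder was at about (7.0, 3.8) and moved to about (6.2, 6.2).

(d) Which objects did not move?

the orange cube and the magenta capsule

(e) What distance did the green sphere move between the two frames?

1.9

The green sphere was near (9.1, 5.7) before and (7.6, 4.5) after, so it travelled √(1.5² + 1.2²) ≈ 1.9 units.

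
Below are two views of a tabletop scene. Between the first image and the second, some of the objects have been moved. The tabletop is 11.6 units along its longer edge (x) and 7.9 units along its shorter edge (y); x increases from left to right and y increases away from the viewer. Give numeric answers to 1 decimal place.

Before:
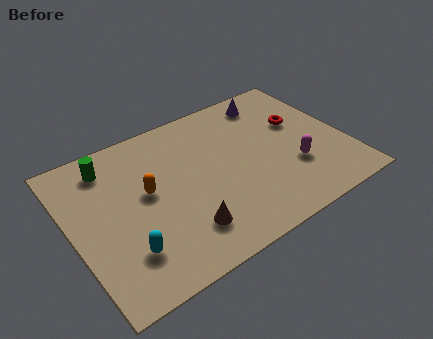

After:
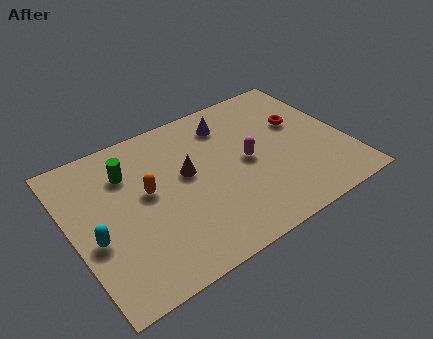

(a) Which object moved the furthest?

the brown cone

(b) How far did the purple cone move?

2.0

The purple cone was near (9.0, 6.7) before and (7.0, 6.3) after, so it travelled √(2.0² + 0.4²) ≈ 2.0 units.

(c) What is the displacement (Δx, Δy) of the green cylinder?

(0.7, -0.7)

The green cylinder started near (1.9, 6.5) and ended near (2.6, 5.8).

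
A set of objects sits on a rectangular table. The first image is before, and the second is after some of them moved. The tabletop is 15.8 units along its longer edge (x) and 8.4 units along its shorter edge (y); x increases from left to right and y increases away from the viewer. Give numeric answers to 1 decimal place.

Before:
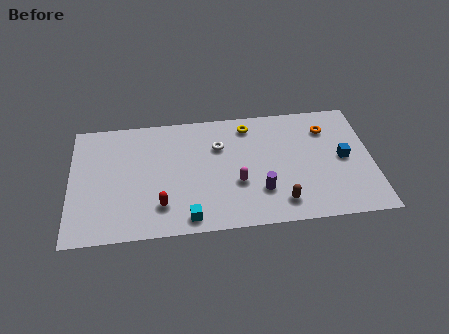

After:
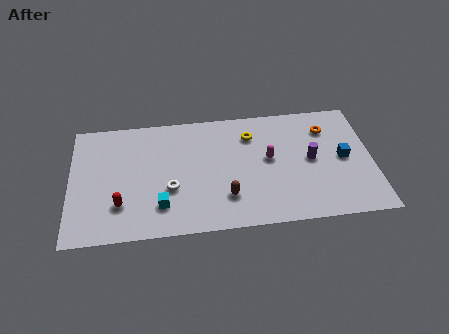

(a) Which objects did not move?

the orange torus and the blue cube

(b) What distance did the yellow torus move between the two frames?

0.7

The yellow torus moved from about (9.4, 7.1) to (9.5, 6.4), a distance of √(0.1² + 0.7²) ≈ 0.7.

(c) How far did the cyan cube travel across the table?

1.7

From (6.1, 1.0) to (4.7, 2.0), the cyan cube covered √(1.4² + 1.0²) ≈ 1.7 units.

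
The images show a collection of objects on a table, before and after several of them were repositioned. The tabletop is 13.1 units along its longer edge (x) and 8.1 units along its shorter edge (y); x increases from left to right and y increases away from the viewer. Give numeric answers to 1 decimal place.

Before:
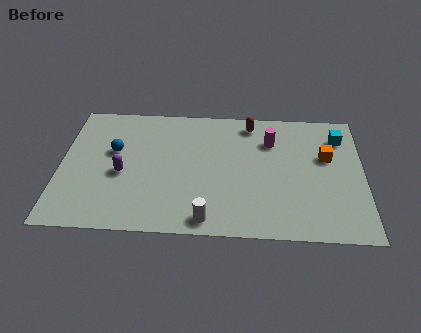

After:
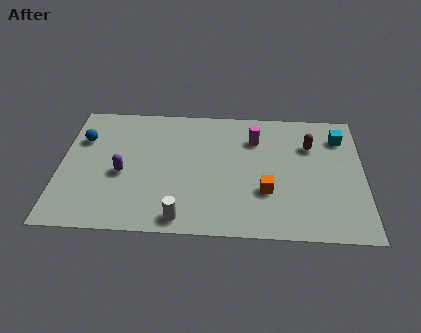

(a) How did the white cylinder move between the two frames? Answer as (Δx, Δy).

(-1.1, 0.0)

From the two frames, the white cylinder sits at roughly (6.4, 0.9) before and (5.3, 0.9) after.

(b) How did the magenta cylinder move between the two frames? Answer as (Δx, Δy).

(-0.7, 0.1)

The magenta cylinder was at about (9.1, 5.9) and moved to about (8.4, 6.0).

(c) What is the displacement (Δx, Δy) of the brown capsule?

(2.6, -1.3)

The brown capsule was at about (8.2, 7.0) and moved to about (10.8, 5.7).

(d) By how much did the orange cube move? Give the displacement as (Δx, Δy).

(-2.6, -2.3)

The orange cube was at about (11.5, 5.0) and moved to about (8.9, 2.7).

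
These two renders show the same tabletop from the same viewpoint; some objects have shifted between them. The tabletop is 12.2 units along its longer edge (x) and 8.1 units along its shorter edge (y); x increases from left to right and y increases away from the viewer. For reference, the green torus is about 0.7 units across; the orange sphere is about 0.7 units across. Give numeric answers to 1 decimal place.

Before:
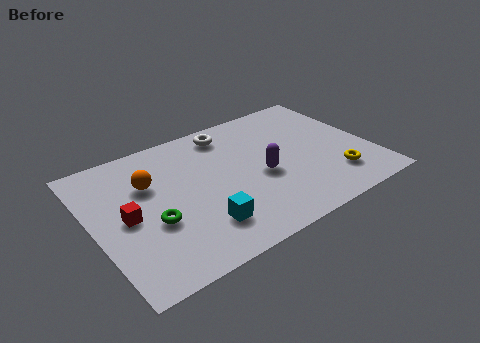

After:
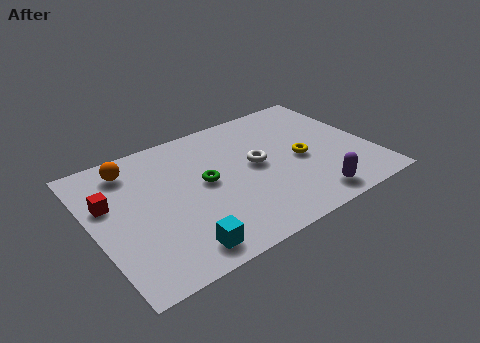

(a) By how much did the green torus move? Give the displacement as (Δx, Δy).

(2.5, 1.2)

The green torus started near (2.4, 3.1) and ended near (4.9, 4.3).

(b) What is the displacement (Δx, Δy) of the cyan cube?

(-1.1, -0.8)

The cyan cube was at about (4.3, 1.9) and moved to about (3.2, 1.1).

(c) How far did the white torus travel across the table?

2.7

The white torus was near (6.4, 6.9) before and (7.2, 4.3) after, so it travelled √(0.8² + 2.6²) ≈ 2.7 units.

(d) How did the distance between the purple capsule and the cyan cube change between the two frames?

+2.4

Before: roughly 3.4 units apart; after: 5.8. That's 2.4 units further apart.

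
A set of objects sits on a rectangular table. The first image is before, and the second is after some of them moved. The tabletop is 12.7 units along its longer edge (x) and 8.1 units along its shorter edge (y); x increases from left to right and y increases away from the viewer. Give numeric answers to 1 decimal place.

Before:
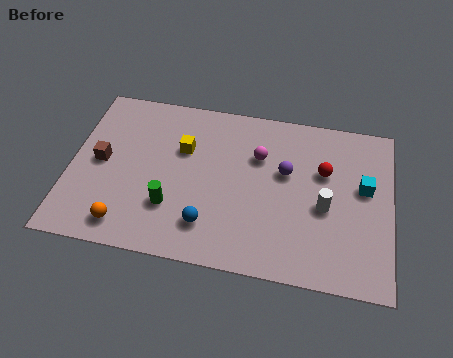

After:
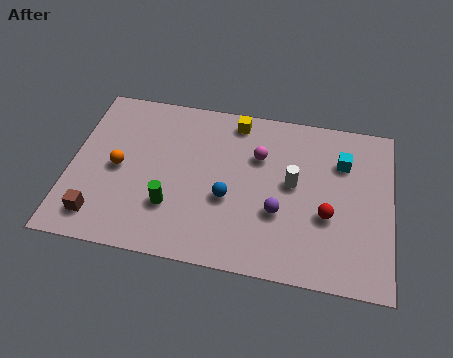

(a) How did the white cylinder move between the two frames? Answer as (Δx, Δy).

(-1.3, 0.9)

The white cylinder was at about (10.1, 3.5) and moved to about (8.8, 4.4).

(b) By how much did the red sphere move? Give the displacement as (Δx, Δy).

(0.2, -2.1)

From the two frames, the red sphere sits at roughly (10.0, 5.2) before and (10.2, 3.1) after.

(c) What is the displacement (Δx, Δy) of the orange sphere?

(-0.5, 2.7)

From the two frames, the orange sphere sits at roughly (2.4, 1.2) before and (1.9, 3.9) after.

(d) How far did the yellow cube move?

2.7

The yellow cube was near (4.4, 5.3) before and (6.4, 7.1) after, so it travelled √(2.0² + 1.8²) ≈ 2.7 units.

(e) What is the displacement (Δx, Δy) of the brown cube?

(0.1, -2.7)

The brown cube started near (1.2, 4.1) and ended near (1.3, 1.4).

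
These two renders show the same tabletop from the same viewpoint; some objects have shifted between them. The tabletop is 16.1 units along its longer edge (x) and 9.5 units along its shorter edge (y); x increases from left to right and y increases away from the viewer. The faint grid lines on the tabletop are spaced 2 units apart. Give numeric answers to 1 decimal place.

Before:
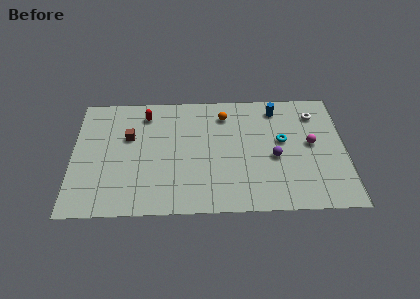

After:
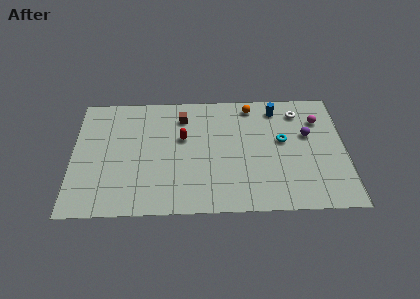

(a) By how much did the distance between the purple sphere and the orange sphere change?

-0.4

Before: roughly 4.5 units apart; after: 4.1. That's 0.4 units closer together.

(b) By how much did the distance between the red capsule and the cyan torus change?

-2.5

They were about 8.4 units apart before and 5.9 after — 2.5 units closer together.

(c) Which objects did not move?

the blue cylinder and the cyan torus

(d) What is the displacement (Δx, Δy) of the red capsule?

(2.2, -2.0)

From the two frames, the red capsule sits at roughly (4.3, 7.8) before and (6.5, 5.8) after.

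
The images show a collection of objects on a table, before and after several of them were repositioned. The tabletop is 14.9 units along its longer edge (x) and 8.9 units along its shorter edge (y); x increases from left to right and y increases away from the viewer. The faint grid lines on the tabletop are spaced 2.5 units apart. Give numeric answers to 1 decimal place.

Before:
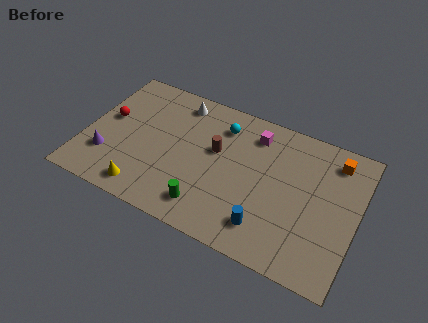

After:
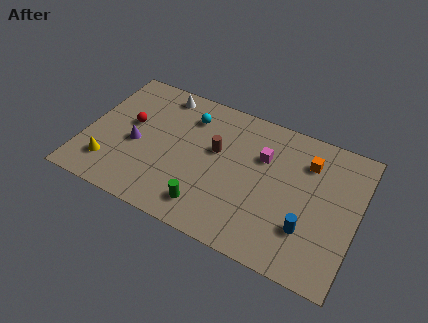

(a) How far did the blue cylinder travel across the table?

2.2

The blue cylinder was near (10.3, 1.8) before and (12.4, 2.6) after, so it travelled √(2.1² + 0.8²) ≈ 2.2 units.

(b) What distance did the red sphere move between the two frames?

1.2

The red sphere was near (1.1, 5.0) before and (2.3, 5.1) after, so it travelled √(1.2² + 0.1²) ≈ 1.2 units.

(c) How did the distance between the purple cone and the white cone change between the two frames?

-2.1

The distance was about 6.1 in the first image and 4.0 in the second, so they moved 2.1 units closer together.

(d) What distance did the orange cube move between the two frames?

1.6

From (13.4, 7.4) to (12.0, 6.7), the orange cube covered √(1.4² + 0.7²) ≈ 1.6 units.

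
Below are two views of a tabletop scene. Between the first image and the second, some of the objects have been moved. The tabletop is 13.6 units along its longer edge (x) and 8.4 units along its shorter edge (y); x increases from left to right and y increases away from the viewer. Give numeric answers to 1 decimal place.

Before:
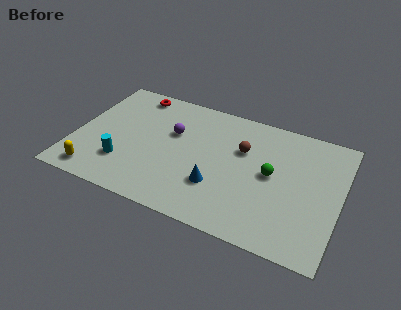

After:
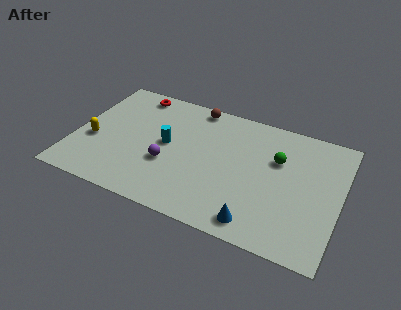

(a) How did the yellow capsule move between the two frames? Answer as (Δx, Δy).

(-0.4, 2.2)

From the two frames, the yellow capsule sits at roughly (1.4, 1.1) before and (1.0, 3.3) after.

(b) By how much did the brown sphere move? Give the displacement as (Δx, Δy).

(-2.7, 2.1)

The brown sphere started near (8.5, 5.5) and ended near (5.8, 7.6).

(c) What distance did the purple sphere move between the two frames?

2.2

The purple sphere moved from about (4.9, 5.3) to (4.9, 3.1), a distance of √(0.0² + 2.2²) ≈ 2.2.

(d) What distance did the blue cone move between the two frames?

2.7

From (7.5, 2.6) to (9.7, 1.1), the blue cone covered √(2.2² + 1.5²) ≈ 2.7 units.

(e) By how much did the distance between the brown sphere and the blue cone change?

+4.5

They were about 3.1 units apart before and 7.6 after — 4.5 units further apart.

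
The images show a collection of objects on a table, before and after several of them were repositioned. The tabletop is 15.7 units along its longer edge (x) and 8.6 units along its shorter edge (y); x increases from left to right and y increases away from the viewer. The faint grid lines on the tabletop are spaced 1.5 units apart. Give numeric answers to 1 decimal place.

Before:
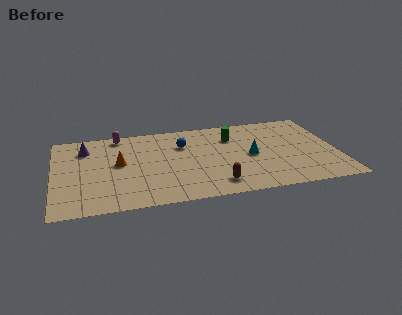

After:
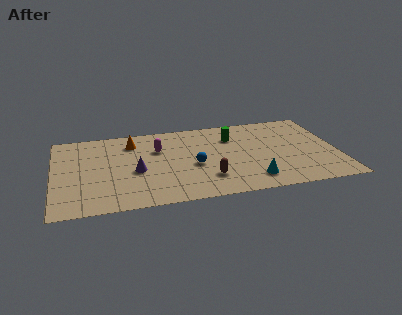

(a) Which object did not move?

the green cylinder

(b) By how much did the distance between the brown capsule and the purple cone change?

-4.5

The distance was about 8.7 in the first image and 4.2 in the second, so they moved 4.5 units closer together.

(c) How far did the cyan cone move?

2.5

The cyan cone was near (10.9, 4.1) before and (10.8, 1.6) after, so it travelled √(0.1² + 2.5²) ≈ 2.5 units.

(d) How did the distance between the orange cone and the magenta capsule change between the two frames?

-1.3

Before: roughly 3.0 units apart; after: 1.7. That's 1.3 units closer together.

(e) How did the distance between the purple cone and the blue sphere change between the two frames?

-2.2

The distance was about 5.4 in the first image and 3.2 in the second, so they moved 2.2 units closer together.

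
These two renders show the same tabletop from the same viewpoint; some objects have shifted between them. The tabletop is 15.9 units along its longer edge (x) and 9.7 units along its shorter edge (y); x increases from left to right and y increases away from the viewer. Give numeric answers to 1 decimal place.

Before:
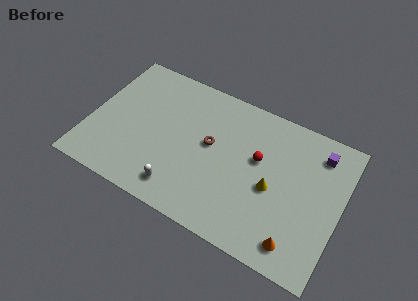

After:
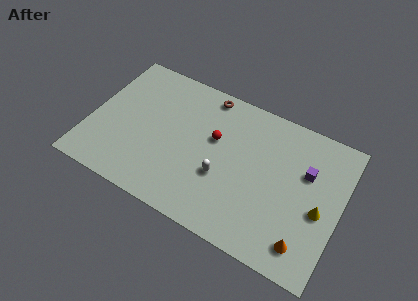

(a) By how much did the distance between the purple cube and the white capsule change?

-4.5

Before: roughly 10.2 units apart; after: 5.7. That's 4.5 units closer together.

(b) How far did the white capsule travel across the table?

3.1

The white capsule was near (6.2, 1.6) before and (8.6, 3.6) after, so it travelled √(2.4² + 2.0²) ≈ 3.1 units.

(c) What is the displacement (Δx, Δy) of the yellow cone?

(3.0, -0.1)

The yellow cone started near (11.7, 4.3) and ended near (14.7, 4.2).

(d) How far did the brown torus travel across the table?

3.4

The brown torus was near (7.6, 5.4) before and (6.9, 8.7) after, so it travelled √(0.7² + 3.3²) ≈ 3.4 units.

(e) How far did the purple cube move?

1.7

The purple cube was near (14.2, 7.9) before and (13.6, 6.3) after, so it travelled √(0.6² + 1.6²) ≈ 1.7 units.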